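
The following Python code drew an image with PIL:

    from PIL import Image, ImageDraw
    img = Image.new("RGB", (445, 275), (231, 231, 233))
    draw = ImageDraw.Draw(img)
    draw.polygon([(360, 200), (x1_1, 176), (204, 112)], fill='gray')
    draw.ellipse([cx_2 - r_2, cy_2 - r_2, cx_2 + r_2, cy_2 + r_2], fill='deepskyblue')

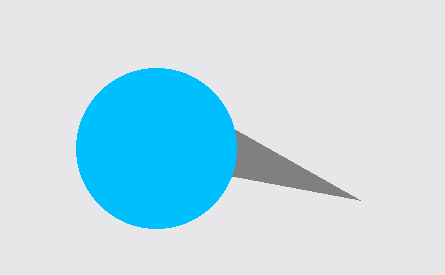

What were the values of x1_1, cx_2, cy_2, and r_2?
x1_1 = 232, cx_2 = 156, cy_2 = 148, r_2 = 80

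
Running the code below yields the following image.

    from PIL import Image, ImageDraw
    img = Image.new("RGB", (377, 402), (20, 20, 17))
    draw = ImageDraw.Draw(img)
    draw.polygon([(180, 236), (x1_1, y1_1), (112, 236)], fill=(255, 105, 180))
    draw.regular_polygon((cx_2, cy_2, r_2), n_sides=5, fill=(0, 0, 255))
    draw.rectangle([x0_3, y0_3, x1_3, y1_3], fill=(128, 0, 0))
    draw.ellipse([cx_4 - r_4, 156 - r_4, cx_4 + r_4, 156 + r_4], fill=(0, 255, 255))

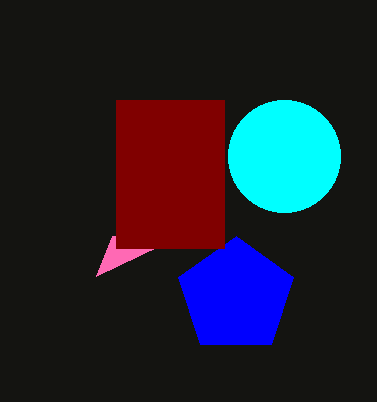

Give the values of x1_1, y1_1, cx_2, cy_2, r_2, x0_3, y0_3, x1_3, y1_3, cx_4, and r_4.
x1_1 = 96
y1_1 = 276
cx_2 = 236
cy_2 = 296
r_2 = 60
x0_3 = 116
y0_3 = 100
x1_3 = 224
y1_3 = 248
cx_4 = 284
r_4 = 56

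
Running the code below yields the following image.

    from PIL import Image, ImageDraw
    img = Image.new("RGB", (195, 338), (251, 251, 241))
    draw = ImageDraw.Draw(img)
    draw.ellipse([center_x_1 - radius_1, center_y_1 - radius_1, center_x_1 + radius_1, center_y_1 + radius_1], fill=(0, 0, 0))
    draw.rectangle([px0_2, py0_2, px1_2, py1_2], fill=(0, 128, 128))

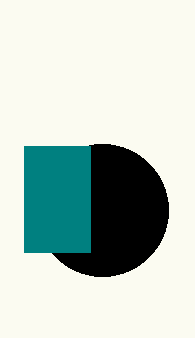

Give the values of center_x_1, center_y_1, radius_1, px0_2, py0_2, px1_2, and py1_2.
center_x_1 = 102
center_y_1 = 210
radius_1 = 66
px0_2 = 24
py0_2 = 146
px1_2 = 90
py1_2 = 252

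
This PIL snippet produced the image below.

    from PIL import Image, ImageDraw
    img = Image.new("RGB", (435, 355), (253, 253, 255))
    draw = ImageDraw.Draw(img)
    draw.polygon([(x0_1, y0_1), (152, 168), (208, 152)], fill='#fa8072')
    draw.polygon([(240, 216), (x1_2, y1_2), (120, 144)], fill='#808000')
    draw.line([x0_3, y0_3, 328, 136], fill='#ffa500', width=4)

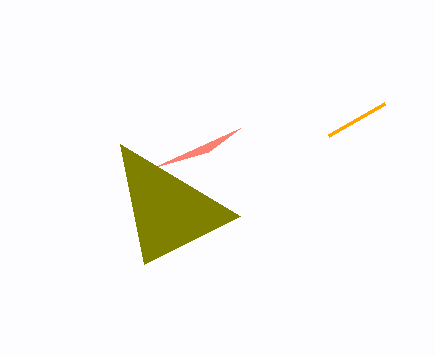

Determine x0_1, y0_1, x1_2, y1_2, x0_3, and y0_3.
x0_1 = 240; y0_1 = 128; x1_2 = 144; y1_2 = 264; x0_3 = 384; y0_3 = 104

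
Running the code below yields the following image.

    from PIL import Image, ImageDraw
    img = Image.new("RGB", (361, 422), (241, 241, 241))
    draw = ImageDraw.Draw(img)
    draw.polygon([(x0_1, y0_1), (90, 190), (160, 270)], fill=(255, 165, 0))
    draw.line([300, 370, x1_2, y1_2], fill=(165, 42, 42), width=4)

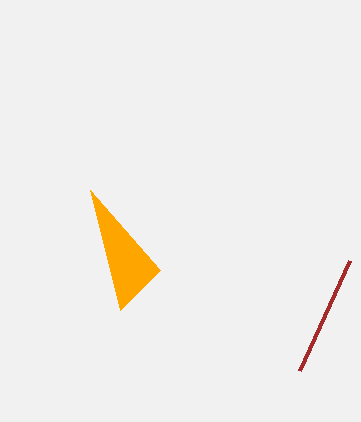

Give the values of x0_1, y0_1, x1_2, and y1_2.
x0_1 = 120; y0_1 = 310; x1_2 = 350; y1_2 = 260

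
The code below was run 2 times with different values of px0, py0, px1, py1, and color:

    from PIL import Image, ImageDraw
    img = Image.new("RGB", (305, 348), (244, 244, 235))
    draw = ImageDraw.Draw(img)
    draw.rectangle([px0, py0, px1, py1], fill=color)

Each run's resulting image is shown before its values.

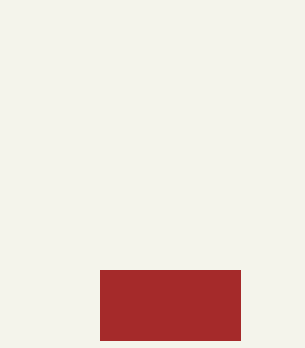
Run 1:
px0 = 100, py0 = 270, px1 = 240, py1 = 340, color = 'brown'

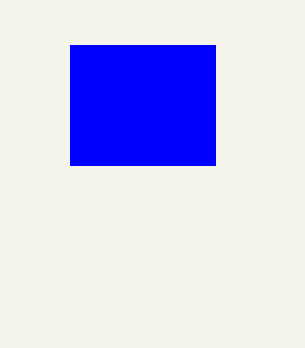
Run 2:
px0 = 70; py0 = 45; px1 = 215; py1 = 165; color = 'blue'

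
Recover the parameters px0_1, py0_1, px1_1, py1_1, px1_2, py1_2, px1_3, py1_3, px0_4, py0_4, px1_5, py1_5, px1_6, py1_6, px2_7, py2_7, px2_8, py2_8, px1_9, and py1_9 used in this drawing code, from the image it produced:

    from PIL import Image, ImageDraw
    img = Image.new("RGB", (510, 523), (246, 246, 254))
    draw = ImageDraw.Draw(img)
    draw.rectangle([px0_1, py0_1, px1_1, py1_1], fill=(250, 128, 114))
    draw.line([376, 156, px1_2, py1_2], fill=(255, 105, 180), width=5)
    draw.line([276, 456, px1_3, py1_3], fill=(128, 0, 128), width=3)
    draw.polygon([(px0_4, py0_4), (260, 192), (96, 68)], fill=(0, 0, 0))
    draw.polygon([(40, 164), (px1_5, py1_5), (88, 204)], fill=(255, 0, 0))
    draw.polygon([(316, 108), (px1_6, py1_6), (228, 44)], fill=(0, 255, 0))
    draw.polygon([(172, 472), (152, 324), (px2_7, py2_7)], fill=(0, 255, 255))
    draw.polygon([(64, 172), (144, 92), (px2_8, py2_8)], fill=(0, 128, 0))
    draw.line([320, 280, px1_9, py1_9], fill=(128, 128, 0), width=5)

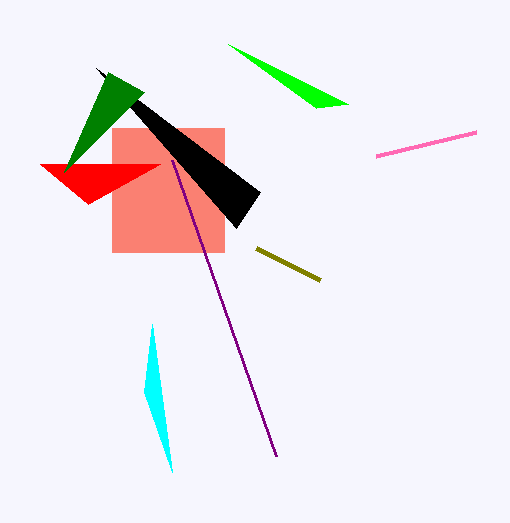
px0_1 = 112, py0_1 = 128, px1_1 = 224, py1_1 = 252, px1_2 = 476, py1_2 = 132, px1_3 = 172, py1_3 = 160, px0_4 = 236, py0_4 = 228, px1_5 = 160, py1_5 = 164, px1_6 = 348, py1_6 = 104, px2_7 = 144, py2_7 = 392, px2_8 = 108, py2_8 = 72, px1_9 = 256, py1_9 = 248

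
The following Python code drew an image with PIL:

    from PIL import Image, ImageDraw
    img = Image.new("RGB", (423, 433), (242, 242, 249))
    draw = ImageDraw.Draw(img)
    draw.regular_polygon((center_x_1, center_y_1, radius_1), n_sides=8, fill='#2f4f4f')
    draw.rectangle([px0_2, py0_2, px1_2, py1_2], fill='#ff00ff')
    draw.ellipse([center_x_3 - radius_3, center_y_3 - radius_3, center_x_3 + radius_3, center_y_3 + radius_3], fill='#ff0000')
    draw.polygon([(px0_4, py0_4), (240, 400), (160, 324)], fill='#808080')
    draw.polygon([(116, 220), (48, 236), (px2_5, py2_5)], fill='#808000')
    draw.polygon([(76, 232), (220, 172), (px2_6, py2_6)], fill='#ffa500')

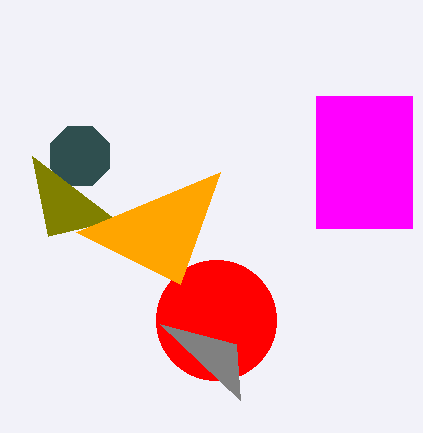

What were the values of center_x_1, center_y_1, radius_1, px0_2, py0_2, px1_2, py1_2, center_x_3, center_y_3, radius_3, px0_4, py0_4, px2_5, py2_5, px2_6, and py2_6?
center_x_1 = 80, center_y_1 = 156, radius_1 = 32, px0_2 = 316, py0_2 = 96, px1_2 = 412, py1_2 = 228, center_x_3 = 216, center_y_3 = 320, radius_3 = 60, px0_4 = 236, py0_4 = 344, px2_5 = 32, py2_5 = 156, px2_6 = 180, py2_6 = 284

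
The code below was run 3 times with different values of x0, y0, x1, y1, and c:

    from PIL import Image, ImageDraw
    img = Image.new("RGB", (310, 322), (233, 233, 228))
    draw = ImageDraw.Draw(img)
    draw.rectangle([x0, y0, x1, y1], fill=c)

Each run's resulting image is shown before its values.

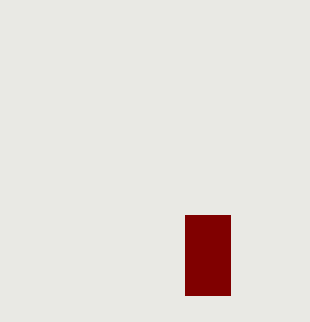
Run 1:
x0 = 185
y0 = 215
x1 = 230
y1 = 295
c = 'maroon'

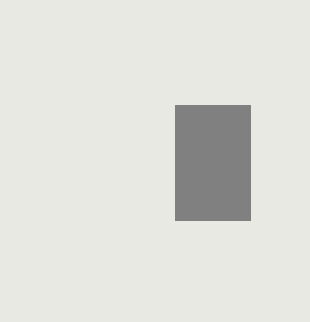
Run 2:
x0 = 175, y0 = 105, x1 = 250, y1 = 220, c = 'gray'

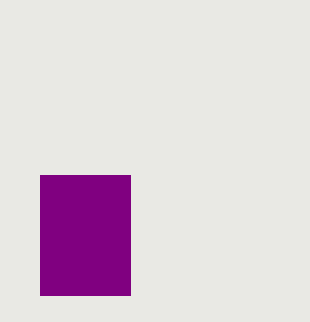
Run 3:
x0 = 40
y0 = 175
x1 = 130
y1 = 295
c = 'purple'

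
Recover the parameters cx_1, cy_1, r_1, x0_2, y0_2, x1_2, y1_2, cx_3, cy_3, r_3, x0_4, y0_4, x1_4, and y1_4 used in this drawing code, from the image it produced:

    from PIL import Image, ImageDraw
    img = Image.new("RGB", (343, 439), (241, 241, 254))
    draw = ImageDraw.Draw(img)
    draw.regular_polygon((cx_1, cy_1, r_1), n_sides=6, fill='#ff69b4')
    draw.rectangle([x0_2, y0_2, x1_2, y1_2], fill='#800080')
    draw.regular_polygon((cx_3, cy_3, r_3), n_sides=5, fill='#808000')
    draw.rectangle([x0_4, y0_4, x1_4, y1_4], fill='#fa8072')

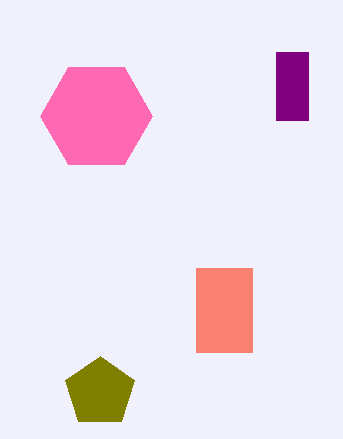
cx_1 = 96
cy_1 = 116
r_1 = 56
x0_2 = 276
y0_2 = 52
x1_2 = 308
y1_2 = 120
cx_3 = 100
cy_3 = 392
r_3 = 36
x0_4 = 196
y0_4 = 268
x1_4 = 252
y1_4 = 352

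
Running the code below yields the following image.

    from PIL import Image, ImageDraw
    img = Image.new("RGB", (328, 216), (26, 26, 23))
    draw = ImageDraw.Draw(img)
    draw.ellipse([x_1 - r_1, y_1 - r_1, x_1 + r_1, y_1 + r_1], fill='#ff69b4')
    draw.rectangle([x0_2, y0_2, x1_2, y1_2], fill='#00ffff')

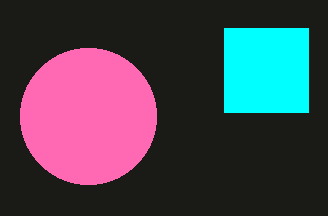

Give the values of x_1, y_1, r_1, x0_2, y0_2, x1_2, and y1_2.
x_1 = 88; y_1 = 116; r_1 = 68; x0_2 = 224; y0_2 = 28; x1_2 = 308; y1_2 = 112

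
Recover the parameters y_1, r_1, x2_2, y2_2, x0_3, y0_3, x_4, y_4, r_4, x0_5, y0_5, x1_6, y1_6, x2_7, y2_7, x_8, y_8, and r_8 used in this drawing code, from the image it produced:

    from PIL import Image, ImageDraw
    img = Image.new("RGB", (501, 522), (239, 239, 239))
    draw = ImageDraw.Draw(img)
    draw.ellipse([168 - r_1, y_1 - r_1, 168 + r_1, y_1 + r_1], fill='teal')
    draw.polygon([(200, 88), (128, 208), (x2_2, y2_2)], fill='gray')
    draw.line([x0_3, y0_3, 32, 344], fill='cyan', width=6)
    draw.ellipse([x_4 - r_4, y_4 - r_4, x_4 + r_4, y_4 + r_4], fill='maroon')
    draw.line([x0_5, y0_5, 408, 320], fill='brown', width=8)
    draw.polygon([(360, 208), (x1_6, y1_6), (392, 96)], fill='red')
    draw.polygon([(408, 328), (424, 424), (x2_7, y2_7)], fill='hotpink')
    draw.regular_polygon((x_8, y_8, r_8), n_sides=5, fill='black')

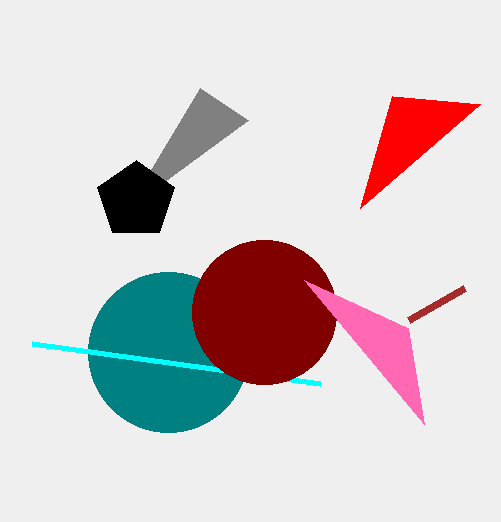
y_1 = 352
r_1 = 80
x2_2 = 248
y2_2 = 120
x0_3 = 320
y0_3 = 384
x_4 = 264
y_4 = 312
r_4 = 72
x0_5 = 464
y0_5 = 288
x1_6 = 480
y1_6 = 104
x2_7 = 304
y2_7 = 280
x_8 = 136
y_8 = 200
r_8 = 40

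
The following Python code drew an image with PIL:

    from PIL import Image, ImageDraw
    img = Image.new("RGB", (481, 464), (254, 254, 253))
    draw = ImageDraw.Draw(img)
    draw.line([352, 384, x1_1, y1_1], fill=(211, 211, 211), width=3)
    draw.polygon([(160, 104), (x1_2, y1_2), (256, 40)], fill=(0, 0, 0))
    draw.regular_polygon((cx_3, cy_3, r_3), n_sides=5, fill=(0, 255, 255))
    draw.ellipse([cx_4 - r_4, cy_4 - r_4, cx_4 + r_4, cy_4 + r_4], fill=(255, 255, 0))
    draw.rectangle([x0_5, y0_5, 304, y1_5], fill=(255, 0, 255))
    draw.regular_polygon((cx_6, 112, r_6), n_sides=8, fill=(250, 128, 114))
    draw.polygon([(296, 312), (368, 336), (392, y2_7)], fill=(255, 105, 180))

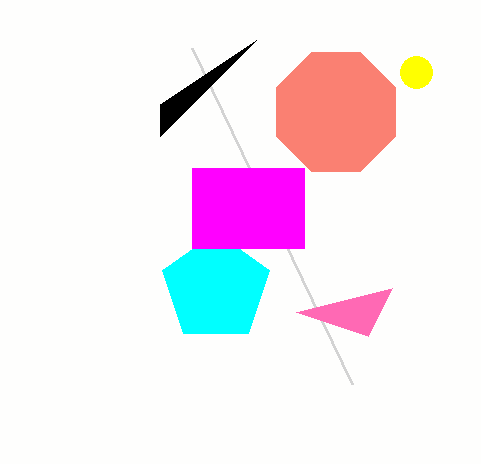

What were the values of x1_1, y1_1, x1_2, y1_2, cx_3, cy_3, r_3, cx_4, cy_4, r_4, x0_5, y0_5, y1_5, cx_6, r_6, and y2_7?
x1_1 = 192; y1_1 = 48; x1_2 = 160; y1_2 = 136; cx_3 = 216; cy_3 = 288; r_3 = 56; cx_4 = 416; cy_4 = 72; r_4 = 16; x0_5 = 192; y0_5 = 168; y1_5 = 248; cx_6 = 336; r_6 = 64; y2_7 = 288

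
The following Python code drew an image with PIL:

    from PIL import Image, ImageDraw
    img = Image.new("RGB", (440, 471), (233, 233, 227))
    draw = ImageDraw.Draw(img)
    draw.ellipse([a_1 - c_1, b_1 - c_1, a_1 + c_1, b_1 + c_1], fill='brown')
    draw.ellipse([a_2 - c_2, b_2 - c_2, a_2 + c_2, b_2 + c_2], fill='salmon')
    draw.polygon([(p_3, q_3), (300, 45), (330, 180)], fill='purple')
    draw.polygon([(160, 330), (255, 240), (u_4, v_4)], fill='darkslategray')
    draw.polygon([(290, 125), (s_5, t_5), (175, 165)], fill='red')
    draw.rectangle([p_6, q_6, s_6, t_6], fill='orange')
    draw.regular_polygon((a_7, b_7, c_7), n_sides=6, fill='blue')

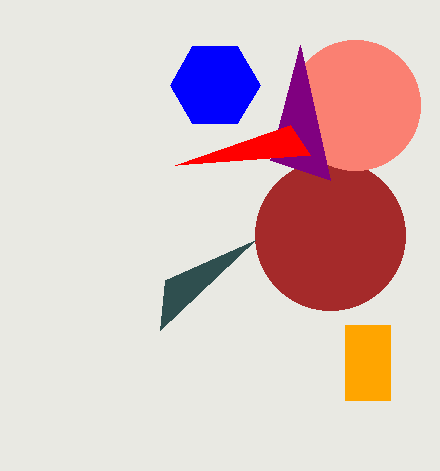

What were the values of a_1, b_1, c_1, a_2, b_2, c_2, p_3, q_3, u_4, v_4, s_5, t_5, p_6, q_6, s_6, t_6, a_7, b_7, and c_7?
a_1 = 330; b_1 = 235; c_1 = 75; a_2 = 355; b_2 = 105; c_2 = 65; p_3 = 270; q_3 = 160; u_4 = 165; v_4 = 280; s_5 = 310; t_5 = 155; p_6 = 345; q_6 = 325; s_6 = 390; t_6 = 400; a_7 = 215; b_7 = 85; c_7 = 45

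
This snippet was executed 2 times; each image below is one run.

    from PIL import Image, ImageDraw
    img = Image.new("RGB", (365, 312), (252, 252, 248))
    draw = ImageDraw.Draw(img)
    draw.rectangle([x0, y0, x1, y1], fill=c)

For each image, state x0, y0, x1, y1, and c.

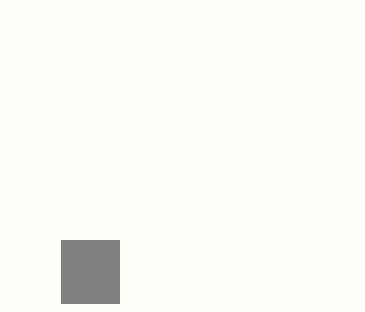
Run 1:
x0 = 61; y0 = 240; x1 = 119; y1 = 303; c = 'gray'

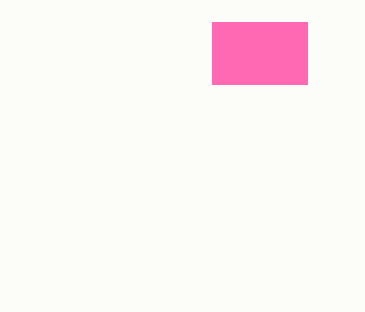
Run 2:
x0 = 212, y0 = 22, x1 = 307, y1 = 84, c = 'hotpink'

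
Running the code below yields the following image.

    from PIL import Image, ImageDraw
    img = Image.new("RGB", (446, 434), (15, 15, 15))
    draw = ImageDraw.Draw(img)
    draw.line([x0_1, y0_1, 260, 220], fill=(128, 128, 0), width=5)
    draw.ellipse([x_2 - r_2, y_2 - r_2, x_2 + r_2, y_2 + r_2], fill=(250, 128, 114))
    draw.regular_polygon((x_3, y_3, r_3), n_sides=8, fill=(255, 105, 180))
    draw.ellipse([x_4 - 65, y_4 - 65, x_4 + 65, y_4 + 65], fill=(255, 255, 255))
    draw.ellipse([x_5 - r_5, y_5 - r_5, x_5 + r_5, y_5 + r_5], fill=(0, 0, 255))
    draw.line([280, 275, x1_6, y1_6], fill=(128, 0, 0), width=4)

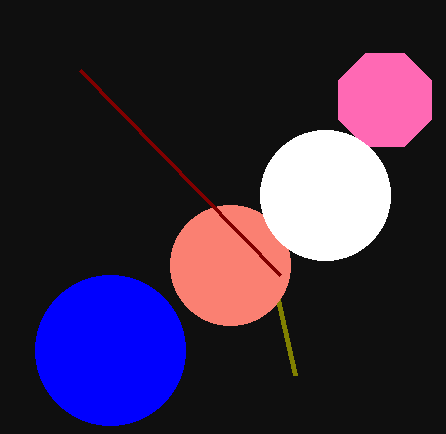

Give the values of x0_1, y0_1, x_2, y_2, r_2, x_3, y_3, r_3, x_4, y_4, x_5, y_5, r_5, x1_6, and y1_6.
x0_1 = 295; y0_1 = 375; x_2 = 230; y_2 = 265; r_2 = 60; x_3 = 385; y_3 = 100; r_3 = 50; x_4 = 325; y_4 = 195; x_5 = 110; y_5 = 350; r_5 = 75; x1_6 = 80; y1_6 = 70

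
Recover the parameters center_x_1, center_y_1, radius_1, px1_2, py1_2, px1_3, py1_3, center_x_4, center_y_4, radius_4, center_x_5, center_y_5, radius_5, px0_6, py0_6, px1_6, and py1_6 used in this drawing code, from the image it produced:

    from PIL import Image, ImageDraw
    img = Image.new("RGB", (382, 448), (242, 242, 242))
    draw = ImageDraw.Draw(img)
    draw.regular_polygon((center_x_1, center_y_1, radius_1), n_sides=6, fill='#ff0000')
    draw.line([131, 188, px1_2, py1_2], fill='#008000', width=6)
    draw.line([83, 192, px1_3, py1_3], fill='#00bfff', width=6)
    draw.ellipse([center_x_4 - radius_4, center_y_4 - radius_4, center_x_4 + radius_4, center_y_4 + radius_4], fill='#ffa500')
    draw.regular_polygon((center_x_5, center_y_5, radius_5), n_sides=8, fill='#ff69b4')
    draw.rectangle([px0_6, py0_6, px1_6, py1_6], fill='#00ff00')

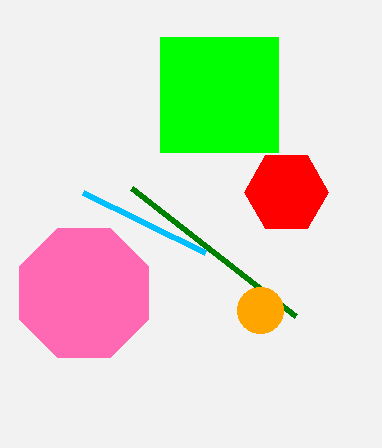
center_x_1 = 286
center_y_1 = 192
radius_1 = 42
px1_2 = 295
py1_2 = 316
px1_3 = 205
py1_3 = 252
center_x_4 = 260
center_y_4 = 310
radius_4 = 23
center_x_5 = 84
center_y_5 = 293
radius_5 = 70
px0_6 = 160
py0_6 = 37
px1_6 = 278
py1_6 = 152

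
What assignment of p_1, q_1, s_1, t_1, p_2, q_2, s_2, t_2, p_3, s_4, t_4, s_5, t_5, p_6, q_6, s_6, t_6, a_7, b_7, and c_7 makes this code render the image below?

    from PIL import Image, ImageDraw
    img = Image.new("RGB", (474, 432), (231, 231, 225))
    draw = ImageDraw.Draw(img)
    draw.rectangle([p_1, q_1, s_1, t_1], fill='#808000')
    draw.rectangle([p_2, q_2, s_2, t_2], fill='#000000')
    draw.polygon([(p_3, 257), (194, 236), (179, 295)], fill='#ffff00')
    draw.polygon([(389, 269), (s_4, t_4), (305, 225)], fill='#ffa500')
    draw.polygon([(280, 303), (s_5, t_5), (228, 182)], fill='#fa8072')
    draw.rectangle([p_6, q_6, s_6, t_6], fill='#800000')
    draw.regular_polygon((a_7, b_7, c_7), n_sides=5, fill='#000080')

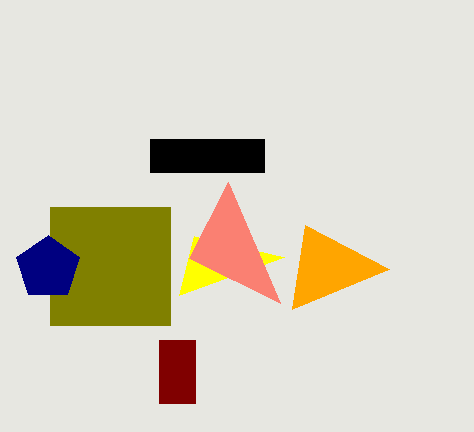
p_1 = 50, q_1 = 207, s_1 = 170, t_1 = 325, p_2 = 150, q_2 = 139, s_2 = 264, t_2 = 172, p_3 = 284, s_4 = 292, t_4 = 309, s_5 = 189, t_5 = 258, p_6 = 159, q_6 = 340, s_6 = 195, t_6 = 403, a_7 = 48, b_7 = 268, c_7 = 33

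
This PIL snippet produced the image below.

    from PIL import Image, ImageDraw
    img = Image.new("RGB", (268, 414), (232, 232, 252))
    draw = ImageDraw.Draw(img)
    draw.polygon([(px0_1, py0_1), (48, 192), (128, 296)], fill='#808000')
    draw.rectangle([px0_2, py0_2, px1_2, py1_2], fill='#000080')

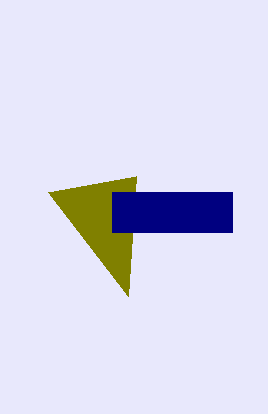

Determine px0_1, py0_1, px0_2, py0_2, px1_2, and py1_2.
px0_1 = 136, py0_1 = 176, px0_2 = 112, py0_2 = 192, px1_2 = 232, py1_2 = 232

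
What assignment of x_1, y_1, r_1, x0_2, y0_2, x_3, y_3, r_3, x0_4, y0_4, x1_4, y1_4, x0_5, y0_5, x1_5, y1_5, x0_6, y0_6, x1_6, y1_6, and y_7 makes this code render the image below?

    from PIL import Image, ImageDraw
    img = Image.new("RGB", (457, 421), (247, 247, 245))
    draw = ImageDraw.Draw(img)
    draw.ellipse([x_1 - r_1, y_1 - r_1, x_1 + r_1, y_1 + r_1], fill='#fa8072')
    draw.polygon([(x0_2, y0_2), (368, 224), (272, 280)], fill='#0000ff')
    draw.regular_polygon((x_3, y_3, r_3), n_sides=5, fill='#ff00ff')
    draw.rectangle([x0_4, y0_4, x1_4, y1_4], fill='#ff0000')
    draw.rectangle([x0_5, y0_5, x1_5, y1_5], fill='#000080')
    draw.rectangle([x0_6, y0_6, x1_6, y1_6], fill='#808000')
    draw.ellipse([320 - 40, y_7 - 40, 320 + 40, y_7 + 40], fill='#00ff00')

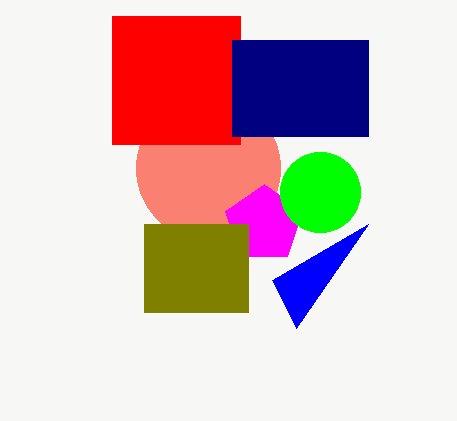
x_1 = 208; y_1 = 168; r_1 = 72; x0_2 = 296; y0_2 = 328; x_3 = 264; y_3 = 224; r_3 = 40; x0_4 = 112; y0_4 = 16; x1_4 = 240; y1_4 = 144; x0_5 = 232; y0_5 = 40; x1_5 = 368; y1_5 = 136; x0_6 = 144; y0_6 = 224; x1_6 = 248; y1_6 = 312; y_7 = 192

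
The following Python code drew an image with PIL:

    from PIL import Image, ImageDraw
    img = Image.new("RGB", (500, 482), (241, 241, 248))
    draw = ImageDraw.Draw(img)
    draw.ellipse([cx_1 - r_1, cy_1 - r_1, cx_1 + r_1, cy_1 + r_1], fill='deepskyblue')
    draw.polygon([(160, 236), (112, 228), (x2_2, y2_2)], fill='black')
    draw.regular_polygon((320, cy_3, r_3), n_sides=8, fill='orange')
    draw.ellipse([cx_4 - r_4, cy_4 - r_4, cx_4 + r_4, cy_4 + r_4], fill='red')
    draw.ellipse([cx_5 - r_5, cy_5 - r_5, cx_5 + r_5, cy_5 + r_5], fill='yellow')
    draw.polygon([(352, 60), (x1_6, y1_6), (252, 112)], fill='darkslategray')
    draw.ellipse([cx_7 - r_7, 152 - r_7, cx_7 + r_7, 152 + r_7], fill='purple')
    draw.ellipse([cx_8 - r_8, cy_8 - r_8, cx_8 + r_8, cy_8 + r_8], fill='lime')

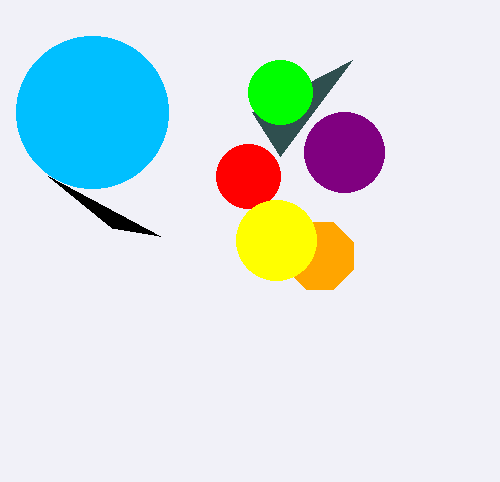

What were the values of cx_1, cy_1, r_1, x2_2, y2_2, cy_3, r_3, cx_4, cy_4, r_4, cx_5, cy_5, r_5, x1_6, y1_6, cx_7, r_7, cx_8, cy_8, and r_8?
cx_1 = 92
cy_1 = 112
r_1 = 76
x2_2 = 48
y2_2 = 176
cy_3 = 256
r_3 = 36
cx_4 = 248
cy_4 = 176
r_4 = 32
cx_5 = 276
cy_5 = 240
r_5 = 40
x1_6 = 280
y1_6 = 156
cx_7 = 344
r_7 = 40
cx_8 = 280
cy_8 = 92
r_8 = 32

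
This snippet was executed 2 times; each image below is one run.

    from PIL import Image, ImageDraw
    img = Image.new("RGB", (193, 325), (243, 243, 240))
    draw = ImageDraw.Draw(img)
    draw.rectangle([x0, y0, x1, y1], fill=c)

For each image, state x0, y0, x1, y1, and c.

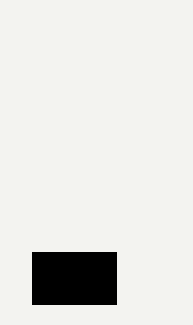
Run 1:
x0 = 32, y0 = 252, x1 = 116, y1 = 304, c = 'black'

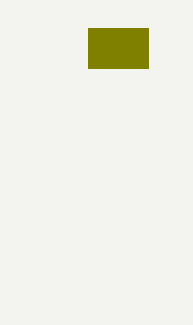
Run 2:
x0 = 88, y0 = 28, x1 = 148, y1 = 68, c = 'olive'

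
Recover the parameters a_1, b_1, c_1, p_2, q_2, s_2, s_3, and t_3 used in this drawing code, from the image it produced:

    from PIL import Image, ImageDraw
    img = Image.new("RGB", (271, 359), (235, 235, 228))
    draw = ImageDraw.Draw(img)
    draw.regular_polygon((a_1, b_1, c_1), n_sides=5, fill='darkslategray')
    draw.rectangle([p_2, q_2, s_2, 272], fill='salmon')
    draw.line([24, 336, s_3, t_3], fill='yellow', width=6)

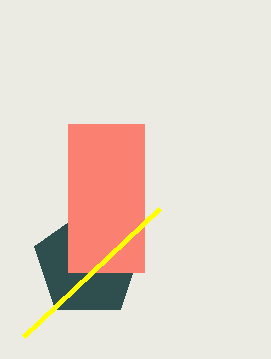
a_1 = 88, b_1 = 264, c_1 = 56, p_2 = 68, q_2 = 124, s_2 = 144, s_3 = 160, t_3 = 208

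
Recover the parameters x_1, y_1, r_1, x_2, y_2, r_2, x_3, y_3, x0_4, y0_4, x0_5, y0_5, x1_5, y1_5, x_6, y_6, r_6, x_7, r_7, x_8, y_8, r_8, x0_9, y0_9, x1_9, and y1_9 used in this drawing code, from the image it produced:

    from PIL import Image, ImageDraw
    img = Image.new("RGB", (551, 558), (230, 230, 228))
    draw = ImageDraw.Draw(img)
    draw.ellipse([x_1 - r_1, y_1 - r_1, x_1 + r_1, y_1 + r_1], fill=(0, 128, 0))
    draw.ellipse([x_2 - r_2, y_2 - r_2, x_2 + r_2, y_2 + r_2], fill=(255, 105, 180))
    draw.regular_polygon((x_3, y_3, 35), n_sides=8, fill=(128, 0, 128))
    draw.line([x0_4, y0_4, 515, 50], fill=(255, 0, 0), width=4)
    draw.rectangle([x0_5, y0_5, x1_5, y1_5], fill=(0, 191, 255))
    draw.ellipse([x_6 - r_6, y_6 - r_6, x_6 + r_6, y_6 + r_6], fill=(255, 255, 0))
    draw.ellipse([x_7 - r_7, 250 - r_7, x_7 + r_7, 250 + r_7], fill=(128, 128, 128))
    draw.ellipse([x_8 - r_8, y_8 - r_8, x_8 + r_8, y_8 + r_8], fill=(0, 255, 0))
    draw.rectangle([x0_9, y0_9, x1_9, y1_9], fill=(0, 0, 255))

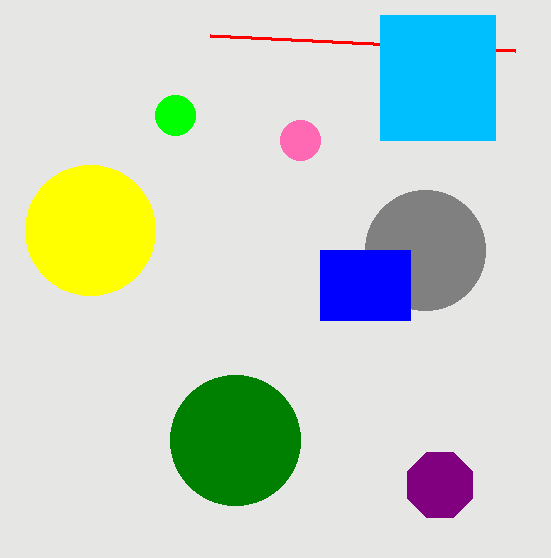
x_1 = 235, y_1 = 440, r_1 = 65, x_2 = 300, y_2 = 140, r_2 = 20, x_3 = 440, y_3 = 485, x0_4 = 210, y0_4 = 35, x0_5 = 380, y0_5 = 15, x1_5 = 495, y1_5 = 140, x_6 = 90, y_6 = 230, r_6 = 65, x_7 = 425, r_7 = 60, x_8 = 175, y_8 = 115, r_8 = 20, x0_9 = 320, y0_9 = 250, x1_9 = 410, y1_9 = 320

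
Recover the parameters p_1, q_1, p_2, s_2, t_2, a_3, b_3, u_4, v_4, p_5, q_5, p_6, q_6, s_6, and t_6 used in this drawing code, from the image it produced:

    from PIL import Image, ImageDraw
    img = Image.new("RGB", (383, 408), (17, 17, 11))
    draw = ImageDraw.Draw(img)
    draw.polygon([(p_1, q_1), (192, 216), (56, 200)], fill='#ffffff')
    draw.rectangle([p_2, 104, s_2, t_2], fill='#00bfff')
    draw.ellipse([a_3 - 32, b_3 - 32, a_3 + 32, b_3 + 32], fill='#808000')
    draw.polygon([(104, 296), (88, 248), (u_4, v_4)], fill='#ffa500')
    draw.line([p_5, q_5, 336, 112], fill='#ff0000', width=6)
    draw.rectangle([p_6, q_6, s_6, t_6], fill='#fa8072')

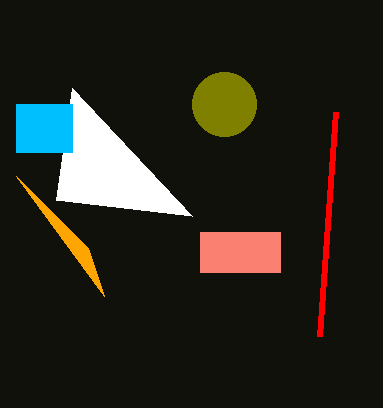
p_1 = 72
q_1 = 88
p_2 = 16
s_2 = 72
t_2 = 152
a_3 = 224
b_3 = 104
u_4 = 16
v_4 = 176
p_5 = 320
q_5 = 336
p_6 = 200
q_6 = 232
s_6 = 280
t_6 = 272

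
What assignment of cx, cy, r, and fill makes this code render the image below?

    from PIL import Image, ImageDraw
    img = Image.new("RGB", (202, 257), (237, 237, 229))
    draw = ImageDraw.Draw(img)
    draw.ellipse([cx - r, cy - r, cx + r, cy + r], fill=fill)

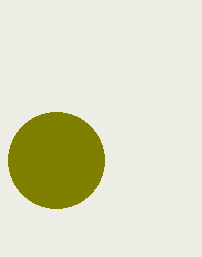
cx = 56, cy = 160, r = 48, fill = 'olive'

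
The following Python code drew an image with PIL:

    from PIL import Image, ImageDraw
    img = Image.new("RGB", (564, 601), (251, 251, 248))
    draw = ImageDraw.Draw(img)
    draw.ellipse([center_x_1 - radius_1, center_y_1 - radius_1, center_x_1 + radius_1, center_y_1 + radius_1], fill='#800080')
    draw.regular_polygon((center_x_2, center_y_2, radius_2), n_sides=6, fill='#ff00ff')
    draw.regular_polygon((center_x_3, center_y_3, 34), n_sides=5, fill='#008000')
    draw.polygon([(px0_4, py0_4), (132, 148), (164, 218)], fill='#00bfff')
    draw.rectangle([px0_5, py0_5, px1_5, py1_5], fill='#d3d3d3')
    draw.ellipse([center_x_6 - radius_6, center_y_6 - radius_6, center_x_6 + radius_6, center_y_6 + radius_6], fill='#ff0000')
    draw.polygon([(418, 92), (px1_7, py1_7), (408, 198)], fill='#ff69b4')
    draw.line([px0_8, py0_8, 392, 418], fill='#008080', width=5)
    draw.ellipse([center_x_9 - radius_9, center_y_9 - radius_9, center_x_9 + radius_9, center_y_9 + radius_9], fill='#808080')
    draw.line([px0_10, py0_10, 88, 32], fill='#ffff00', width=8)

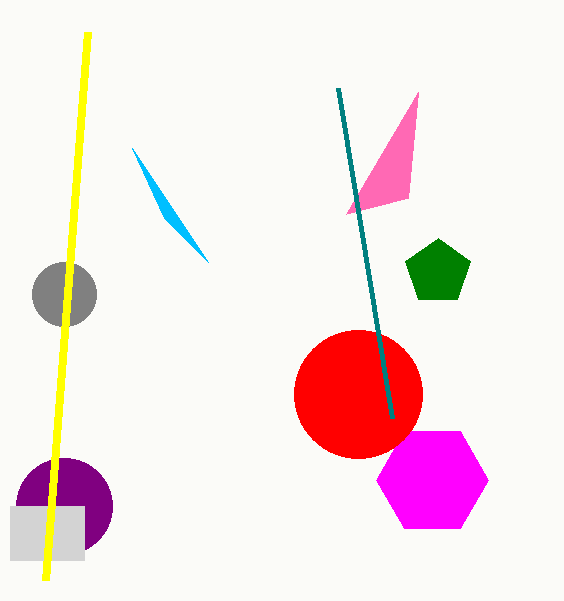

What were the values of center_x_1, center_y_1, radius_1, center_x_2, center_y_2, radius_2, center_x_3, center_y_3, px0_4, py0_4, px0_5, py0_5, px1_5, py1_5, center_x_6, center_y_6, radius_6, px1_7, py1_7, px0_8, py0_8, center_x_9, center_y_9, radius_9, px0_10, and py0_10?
center_x_1 = 64; center_y_1 = 506; radius_1 = 48; center_x_2 = 432; center_y_2 = 480; radius_2 = 56; center_x_3 = 438; center_y_3 = 272; px0_4 = 208; py0_4 = 262; px0_5 = 10; py0_5 = 506; px1_5 = 84; py1_5 = 560; center_x_6 = 358; center_y_6 = 394; radius_6 = 64; px1_7 = 346; py1_7 = 214; px0_8 = 338; py0_8 = 88; center_x_9 = 64; center_y_9 = 294; radius_9 = 32; px0_10 = 46; py0_10 = 580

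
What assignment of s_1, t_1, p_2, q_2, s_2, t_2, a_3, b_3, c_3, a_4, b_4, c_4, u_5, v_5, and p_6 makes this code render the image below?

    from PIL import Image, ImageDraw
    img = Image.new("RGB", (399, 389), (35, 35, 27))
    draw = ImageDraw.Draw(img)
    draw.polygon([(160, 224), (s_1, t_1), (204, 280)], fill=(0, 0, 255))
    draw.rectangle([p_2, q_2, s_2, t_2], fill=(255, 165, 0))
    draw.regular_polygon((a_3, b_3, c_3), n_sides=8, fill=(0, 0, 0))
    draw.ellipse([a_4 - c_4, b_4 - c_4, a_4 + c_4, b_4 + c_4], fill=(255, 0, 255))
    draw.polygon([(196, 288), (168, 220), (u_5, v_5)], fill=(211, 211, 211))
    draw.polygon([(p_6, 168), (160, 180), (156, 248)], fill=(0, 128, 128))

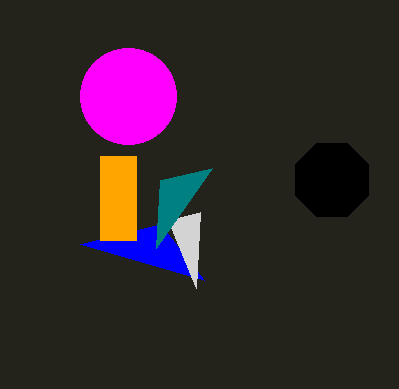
s_1 = 80, t_1 = 244, p_2 = 100, q_2 = 156, s_2 = 136, t_2 = 240, a_3 = 332, b_3 = 180, c_3 = 40, a_4 = 128, b_4 = 96, c_4 = 48, u_5 = 200, v_5 = 212, p_6 = 212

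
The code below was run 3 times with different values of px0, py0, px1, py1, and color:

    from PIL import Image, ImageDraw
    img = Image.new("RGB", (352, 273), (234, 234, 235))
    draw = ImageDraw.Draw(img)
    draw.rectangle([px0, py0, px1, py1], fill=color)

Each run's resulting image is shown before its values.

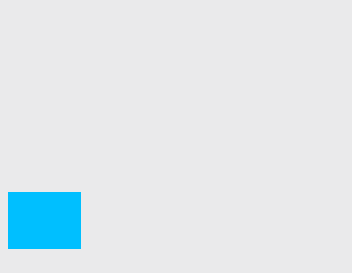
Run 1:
px0 = 8, py0 = 192, px1 = 80, py1 = 248, color = 'deepskyblue'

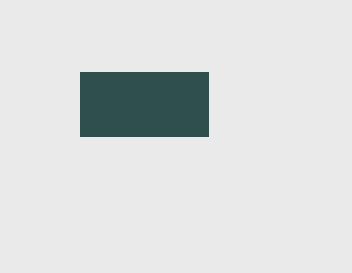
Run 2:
px0 = 80, py0 = 72, px1 = 208, py1 = 136, color = 'darkslategray'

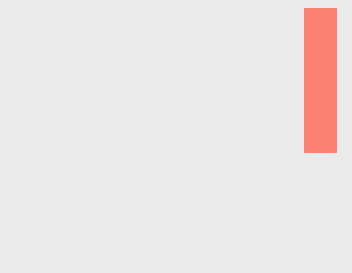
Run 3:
px0 = 304; py0 = 8; px1 = 336; py1 = 152; color = 'salmon'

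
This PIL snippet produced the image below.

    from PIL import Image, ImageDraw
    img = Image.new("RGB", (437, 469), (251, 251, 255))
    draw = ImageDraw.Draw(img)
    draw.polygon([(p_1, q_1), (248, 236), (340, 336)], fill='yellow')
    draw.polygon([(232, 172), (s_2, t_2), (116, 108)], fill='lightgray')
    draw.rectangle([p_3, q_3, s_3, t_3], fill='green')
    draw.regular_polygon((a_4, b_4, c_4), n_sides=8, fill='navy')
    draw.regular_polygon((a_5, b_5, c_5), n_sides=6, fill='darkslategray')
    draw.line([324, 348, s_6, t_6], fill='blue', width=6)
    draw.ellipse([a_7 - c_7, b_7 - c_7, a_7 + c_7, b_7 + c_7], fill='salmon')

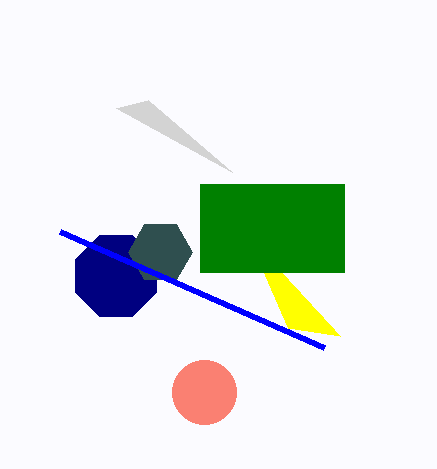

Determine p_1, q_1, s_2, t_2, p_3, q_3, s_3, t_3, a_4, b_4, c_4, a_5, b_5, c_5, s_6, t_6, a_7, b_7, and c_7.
p_1 = 288; q_1 = 328; s_2 = 148; t_2 = 100; p_3 = 200; q_3 = 184; s_3 = 344; t_3 = 272; a_4 = 116; b_4 = 276; c_4 = 44; a_5 = 160; b_5 = 252; c_5 = 32; s_6 = 60; t_6 = 232; a_7 = 204; b_7 = 392; c_7 = 32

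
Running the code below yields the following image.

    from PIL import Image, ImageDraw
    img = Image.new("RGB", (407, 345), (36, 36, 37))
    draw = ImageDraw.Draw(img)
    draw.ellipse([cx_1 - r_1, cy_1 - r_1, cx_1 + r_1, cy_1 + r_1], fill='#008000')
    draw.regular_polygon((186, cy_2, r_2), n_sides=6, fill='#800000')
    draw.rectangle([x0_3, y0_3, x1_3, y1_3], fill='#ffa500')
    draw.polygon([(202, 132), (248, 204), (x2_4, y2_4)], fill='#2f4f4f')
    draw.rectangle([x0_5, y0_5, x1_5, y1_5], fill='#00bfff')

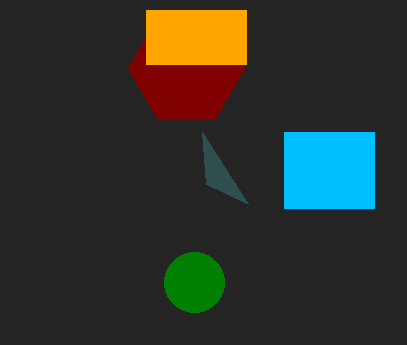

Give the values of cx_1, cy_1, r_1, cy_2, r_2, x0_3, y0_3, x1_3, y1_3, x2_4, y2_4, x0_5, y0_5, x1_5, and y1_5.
cx_1 = 194, cy_1 = 282, r_1 = 30, cy_2 = 68, r_2 = 58, x0_3 = 146, y0_3 = 10, x1_3 = 246, y1_3 = 64, x2_4 = 206, y2_4 = 184, x0_5 = 284, y0_5 = 132, x1_5 = 374, y1_5 = 208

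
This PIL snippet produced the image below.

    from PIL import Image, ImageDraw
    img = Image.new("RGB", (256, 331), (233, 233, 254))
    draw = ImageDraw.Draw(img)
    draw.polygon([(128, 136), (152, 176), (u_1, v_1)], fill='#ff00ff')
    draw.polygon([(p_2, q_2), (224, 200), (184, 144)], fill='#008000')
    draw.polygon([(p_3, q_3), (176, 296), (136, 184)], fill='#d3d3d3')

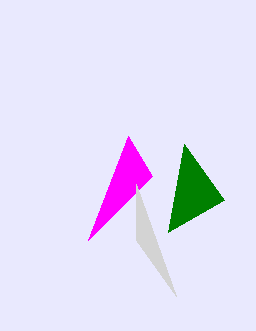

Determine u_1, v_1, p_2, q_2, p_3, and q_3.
u_1 = 88
v_1 = 240
p_2 = 168
q_2 = 232
p_3 = 136
q_3 = 240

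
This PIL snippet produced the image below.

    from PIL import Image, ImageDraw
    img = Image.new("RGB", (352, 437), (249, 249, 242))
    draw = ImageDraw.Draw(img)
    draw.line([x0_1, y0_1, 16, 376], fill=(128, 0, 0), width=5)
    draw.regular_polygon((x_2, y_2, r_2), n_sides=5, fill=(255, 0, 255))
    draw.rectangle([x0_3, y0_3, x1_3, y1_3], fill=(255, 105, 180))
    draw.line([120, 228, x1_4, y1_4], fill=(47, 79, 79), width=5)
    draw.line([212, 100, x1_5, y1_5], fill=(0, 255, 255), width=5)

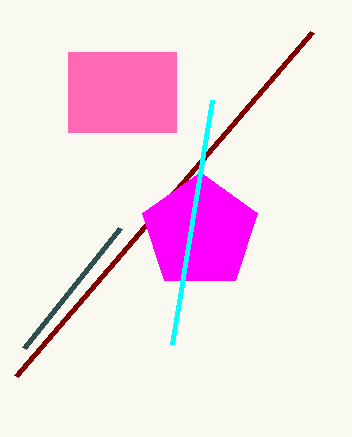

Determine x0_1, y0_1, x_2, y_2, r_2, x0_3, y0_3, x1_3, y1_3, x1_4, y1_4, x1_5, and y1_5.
x0_1 = 312, y0_1 = 32, x_2 = 200, y_2 = 232, r_2 = 60, x0_3 = 68, y0_3 = 52, x1_3 = 176, y1_3 = 132, x1_4 = 24, y1_4 = 348, x1_5 = 172, y1_5 = 344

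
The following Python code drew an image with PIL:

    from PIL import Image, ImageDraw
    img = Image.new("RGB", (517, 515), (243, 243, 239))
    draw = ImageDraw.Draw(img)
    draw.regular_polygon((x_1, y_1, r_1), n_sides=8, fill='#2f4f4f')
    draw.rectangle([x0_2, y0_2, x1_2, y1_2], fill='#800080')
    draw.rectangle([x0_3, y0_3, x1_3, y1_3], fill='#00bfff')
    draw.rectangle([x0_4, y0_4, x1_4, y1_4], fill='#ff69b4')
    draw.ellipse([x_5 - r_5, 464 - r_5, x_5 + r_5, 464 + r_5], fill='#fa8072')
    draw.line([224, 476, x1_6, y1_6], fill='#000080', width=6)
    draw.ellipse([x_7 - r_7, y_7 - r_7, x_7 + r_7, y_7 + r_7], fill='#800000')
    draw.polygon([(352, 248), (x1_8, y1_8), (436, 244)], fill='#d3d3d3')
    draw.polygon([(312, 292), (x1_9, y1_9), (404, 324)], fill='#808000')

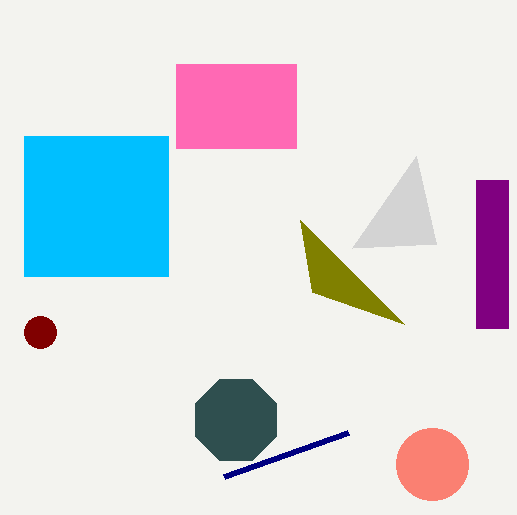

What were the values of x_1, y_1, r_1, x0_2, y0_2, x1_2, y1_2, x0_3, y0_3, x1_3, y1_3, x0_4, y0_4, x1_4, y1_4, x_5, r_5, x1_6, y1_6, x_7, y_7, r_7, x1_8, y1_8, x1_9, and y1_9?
x_1 = 236; y_1 = 420; r_1 = 44; x0_2 = 476; y0_2 = 180; x1_2 = 508; y1_2 = 328; x0_3 = 24; y0_3 = 136; x1_3 = 168; y1_3 = 276; x0_4 = 176; y0_4 = 64; x1_4 = 296; y1_4 = 148; x_5 = 432; r_5 = 36; x1_6 = 348; y1_6 = 432; x_7 = 40; y_7 = 332; r_7 = 16; x1_8 = 416; y1_8 = 156; x1_9 = 300; y1_9 = 220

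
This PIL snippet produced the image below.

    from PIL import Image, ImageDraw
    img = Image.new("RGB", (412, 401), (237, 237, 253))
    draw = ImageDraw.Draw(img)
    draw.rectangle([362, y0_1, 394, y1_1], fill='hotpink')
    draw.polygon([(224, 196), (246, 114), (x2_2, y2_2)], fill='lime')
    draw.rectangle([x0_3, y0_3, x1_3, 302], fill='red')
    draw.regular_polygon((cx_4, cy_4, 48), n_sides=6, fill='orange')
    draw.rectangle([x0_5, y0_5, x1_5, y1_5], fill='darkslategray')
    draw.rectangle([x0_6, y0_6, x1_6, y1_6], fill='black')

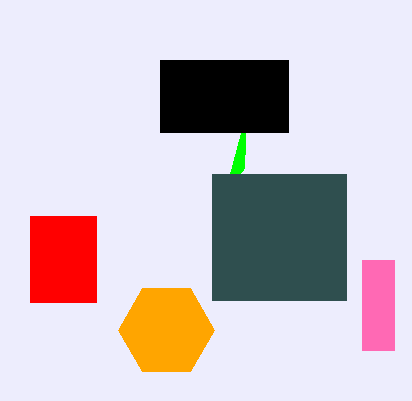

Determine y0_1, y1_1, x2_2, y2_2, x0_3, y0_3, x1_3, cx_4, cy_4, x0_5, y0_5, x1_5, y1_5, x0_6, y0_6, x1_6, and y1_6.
y0_1 = 260
y1_1 = 350
x2_2 = 244
y2_2 = 168
x0_3 = 30
y0_3 = 216
x1_3 = 96
cx_4 = 166
cy_4 = 330
x0_5 = 212
y0_5 = 174
x1_5 = 346
y1_5 = 300
x0_6 = 160
y0_6 = 60
x1_6 = 288
y1_6 = 132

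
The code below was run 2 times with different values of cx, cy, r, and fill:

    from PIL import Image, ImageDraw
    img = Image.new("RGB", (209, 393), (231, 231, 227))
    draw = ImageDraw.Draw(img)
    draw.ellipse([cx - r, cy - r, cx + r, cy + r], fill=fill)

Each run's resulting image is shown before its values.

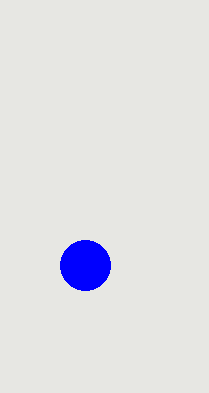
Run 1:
cx = 85, cy = 265, r = 25, fill = 'blue'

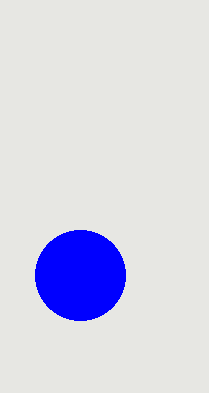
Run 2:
cx = 80; cy = 275; r = 45; fill = 'blue'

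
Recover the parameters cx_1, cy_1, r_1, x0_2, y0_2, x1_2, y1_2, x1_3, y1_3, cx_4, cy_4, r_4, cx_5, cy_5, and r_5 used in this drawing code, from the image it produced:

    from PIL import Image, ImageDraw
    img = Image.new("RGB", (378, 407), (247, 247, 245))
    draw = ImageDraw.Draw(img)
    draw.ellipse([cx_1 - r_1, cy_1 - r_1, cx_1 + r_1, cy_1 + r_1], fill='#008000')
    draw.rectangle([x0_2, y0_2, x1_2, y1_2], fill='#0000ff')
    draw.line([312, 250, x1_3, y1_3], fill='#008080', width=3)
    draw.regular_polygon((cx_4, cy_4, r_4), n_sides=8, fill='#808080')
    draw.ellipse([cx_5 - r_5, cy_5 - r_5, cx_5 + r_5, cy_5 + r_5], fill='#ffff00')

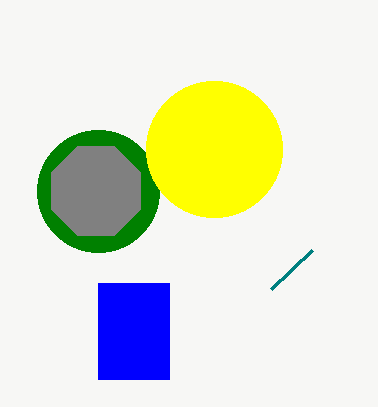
cx_1 = 98, cy_1 = 191, r_1 = 61, x0_2 = 98, y0_2 = 283, x1_2 = 169, y1_2 = 379, x1_3 = 271, y1_3 = 289, cx_4 = 96, cy_4 = 191, r_4 = 48, cx_5 = 214, cy_5 = 149, r_5 = 68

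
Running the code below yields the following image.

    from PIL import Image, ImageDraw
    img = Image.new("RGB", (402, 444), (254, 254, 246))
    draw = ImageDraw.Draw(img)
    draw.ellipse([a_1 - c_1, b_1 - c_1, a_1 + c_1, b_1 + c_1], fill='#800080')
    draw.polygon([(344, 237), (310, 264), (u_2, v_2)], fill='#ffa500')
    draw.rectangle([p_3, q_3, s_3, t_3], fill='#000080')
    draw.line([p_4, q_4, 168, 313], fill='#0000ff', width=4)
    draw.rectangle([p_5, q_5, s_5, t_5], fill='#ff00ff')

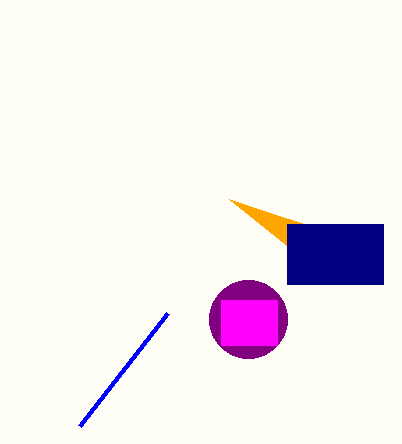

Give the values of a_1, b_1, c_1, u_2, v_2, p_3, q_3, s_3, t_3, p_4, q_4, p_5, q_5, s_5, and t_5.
a_1 = 248
b_1 = 319
c_1 = 39
u_2 = 229
v_2 = 199
p_3 = 287
q_3 = 224
s_3 = 383
t_3 = 284
p_4 = 80
q_4 = 426
p_5 = 221
q_5 = 300
s_5 = 277
t_5 = 345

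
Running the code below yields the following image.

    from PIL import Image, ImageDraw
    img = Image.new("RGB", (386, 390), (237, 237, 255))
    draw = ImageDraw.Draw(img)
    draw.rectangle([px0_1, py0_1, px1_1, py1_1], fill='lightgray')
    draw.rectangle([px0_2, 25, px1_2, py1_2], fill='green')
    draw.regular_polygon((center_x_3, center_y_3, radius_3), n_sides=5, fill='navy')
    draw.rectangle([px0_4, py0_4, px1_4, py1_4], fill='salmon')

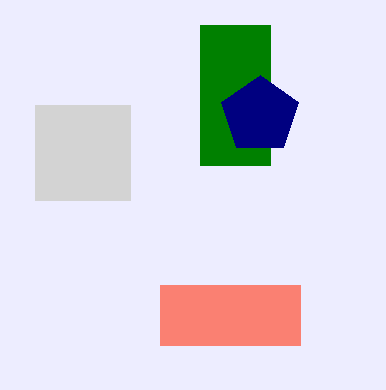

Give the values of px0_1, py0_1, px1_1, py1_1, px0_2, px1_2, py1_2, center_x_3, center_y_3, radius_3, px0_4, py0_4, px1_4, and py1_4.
px0_1 = 35
py0_1 = 105
px1_1 = 130
py1_1 = 200
px0_2 = 200
px1_2 = 270
py1_2 = 165
center_x_3 = 260
center_y_3 = 115
radius_3 = 40
px0_4 = 160
py0_4 = 285
px1_4 = 300
py1_4 = 345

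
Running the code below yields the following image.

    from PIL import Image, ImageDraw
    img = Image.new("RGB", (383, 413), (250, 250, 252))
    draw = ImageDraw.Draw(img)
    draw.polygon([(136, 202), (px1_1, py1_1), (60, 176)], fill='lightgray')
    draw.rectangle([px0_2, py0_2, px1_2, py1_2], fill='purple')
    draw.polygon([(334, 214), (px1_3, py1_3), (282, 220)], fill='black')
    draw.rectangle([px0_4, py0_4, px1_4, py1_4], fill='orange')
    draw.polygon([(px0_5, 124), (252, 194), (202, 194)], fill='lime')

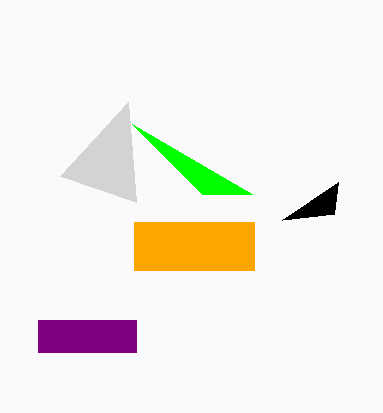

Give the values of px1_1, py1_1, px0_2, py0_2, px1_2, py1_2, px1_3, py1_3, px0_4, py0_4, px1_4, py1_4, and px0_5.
px1_1 = 128
py1_1 = 102
px0_2 = 38
py0_2 = 320
px1_2 = 136
py1_2 = 352
px1_3 = 338
py1_3 = 182
px0_4 = 134
py0_4 = 222
px1_4 = 254
py1_4 = 270
px0_5 = 132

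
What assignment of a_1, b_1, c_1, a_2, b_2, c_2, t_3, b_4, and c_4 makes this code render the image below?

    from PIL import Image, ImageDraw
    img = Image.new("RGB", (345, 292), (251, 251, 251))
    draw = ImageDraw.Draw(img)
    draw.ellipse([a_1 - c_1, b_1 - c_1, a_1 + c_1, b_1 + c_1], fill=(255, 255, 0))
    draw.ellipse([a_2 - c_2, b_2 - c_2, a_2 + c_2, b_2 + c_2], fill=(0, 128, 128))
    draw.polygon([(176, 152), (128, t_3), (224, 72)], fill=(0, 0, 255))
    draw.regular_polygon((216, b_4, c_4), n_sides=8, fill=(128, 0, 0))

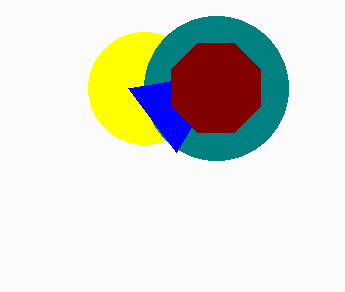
a_1 = 144
b_1 = 88
c_1 = 56
a_2 = 216
b_2 = 88
c_2 = 72
t_3 = 88
b_4 = 88
c_4 = 48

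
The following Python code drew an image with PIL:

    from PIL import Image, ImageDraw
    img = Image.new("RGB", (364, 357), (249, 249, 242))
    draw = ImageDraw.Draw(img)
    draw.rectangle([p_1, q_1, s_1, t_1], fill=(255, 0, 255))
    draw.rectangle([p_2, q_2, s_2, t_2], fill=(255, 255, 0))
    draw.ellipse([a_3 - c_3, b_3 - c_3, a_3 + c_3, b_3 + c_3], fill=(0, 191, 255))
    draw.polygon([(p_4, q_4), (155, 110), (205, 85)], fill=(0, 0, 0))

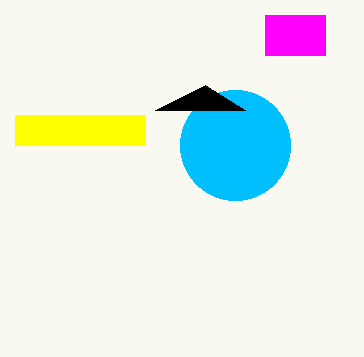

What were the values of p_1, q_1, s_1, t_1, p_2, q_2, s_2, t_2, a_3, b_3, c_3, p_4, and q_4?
p_1 = 265; q_1 = 15; s_1 = 325; t_1 = 55; p_2 = 15; q_2 = 115; s_2 = 145; t_2 = 145; a_3 = 235; b_3 = 145; c_3 = 55; p_4 = 245; q_4 = 110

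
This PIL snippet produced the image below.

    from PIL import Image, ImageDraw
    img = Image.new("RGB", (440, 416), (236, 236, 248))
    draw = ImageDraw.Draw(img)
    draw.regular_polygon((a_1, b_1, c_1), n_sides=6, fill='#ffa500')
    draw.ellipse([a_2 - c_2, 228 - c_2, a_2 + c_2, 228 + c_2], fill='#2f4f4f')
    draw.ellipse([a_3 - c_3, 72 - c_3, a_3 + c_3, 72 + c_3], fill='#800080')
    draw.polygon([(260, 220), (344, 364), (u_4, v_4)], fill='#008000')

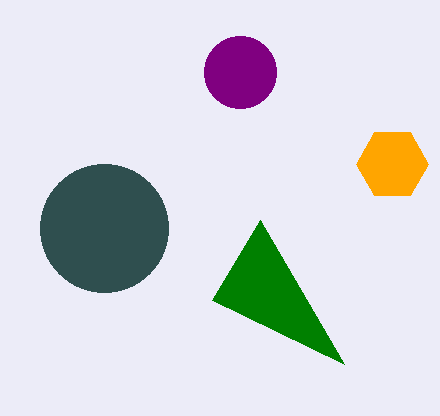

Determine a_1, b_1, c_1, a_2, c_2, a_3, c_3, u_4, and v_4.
a_1 = 392
b_1 = 164
c_1 = 36
a_2 = 104
c_2 = 64
a_3 = 240
c_3 = 36
u_4 = 212
v_4 = 300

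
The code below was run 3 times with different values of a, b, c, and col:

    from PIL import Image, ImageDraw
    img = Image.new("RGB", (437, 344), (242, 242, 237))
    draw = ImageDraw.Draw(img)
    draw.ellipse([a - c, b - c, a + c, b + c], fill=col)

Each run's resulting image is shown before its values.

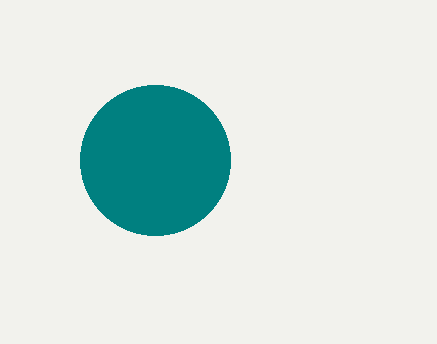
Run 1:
a = 155, b = 160, c = 75, col = 'teal'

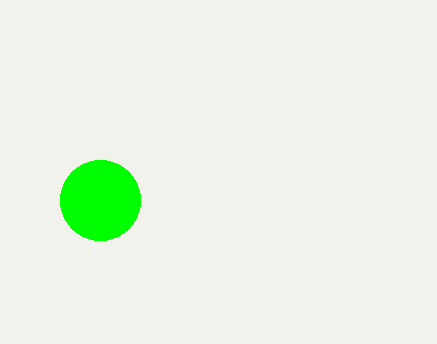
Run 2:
a = 100, b = 200, c = 40, col = 'lime'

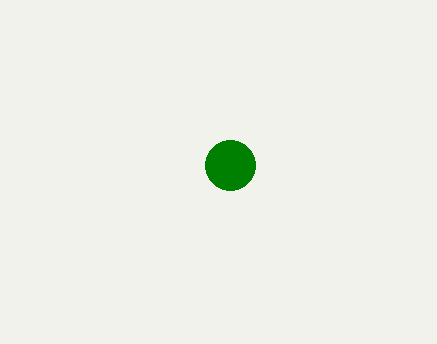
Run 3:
a = 230; b = 165; c = 25; col = 'green'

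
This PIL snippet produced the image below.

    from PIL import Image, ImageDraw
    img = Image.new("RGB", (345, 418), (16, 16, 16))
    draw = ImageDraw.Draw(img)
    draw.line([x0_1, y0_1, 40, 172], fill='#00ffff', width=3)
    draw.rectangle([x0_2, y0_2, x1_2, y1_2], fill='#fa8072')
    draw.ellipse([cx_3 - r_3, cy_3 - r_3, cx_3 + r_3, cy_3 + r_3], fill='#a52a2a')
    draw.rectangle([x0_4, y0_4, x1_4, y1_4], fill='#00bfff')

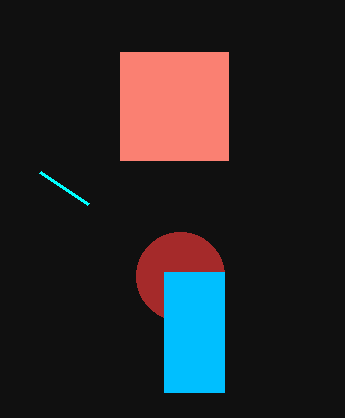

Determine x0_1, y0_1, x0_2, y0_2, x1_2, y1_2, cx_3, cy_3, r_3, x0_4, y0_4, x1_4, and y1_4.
x0_1 = 88, y0_1 = 204, x0_2 = 120, y0_2 = 52, x1_2 = 228, y1_2 = 160, cx_3 = 180, cy_3 = 276, r_3 = 44, x0_4 = 164, y0_4 = 272, x1_4 = 224, y1_4 = 392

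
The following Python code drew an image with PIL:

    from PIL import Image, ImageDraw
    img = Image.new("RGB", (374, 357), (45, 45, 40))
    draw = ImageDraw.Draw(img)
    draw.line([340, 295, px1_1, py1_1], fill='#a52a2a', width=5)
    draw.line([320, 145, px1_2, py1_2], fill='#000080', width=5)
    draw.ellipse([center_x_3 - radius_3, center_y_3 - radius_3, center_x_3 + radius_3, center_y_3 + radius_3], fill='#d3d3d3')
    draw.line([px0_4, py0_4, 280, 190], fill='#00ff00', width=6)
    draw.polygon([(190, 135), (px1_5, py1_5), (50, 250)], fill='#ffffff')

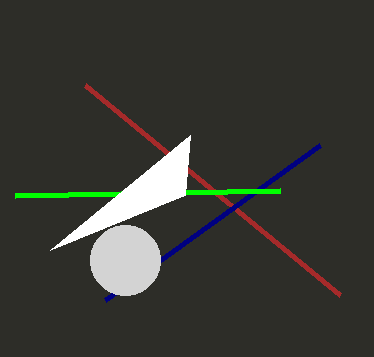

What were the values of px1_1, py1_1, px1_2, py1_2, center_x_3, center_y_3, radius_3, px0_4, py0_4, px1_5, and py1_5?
px1_1 = 85; py1_1 = 85; px1_2 = 105; py1_2 = 300; center_x_3 = 125; center_y_3 = 260; radius_3 = 35; px0_4 = 15; py0_4 = 195; px1_5 = 185; py1_5 = 195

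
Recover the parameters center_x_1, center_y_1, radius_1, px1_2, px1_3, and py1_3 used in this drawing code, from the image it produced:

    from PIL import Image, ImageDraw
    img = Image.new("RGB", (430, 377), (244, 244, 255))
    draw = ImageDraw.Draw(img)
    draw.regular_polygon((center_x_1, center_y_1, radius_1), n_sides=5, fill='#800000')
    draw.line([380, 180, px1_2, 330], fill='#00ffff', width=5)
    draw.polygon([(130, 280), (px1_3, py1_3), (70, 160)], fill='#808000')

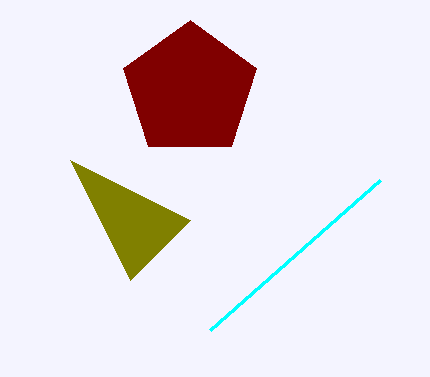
center_x_1 = 190; center_y_1 = 90; radius_1 = 70; px1_2 = 210; px1_3 = 190; py1_3 = 220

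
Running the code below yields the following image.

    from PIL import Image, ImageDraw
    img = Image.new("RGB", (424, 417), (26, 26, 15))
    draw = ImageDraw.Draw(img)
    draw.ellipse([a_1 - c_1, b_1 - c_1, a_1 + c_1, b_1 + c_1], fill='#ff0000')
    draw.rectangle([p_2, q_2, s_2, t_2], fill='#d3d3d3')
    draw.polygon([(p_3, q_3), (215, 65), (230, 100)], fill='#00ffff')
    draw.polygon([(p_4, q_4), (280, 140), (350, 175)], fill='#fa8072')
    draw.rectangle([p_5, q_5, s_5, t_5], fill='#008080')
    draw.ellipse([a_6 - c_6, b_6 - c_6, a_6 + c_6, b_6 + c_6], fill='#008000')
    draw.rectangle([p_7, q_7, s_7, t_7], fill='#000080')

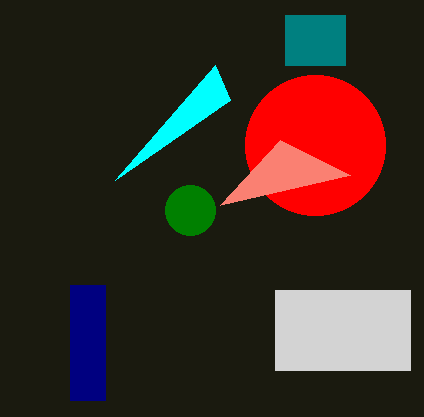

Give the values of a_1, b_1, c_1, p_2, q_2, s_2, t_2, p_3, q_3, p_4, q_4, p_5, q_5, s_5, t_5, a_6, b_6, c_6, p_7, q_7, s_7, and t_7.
a_1 = 315; b_1 = 145; c_1 = 70; p_2 = 275; q_2 = 290; s_2 = 410; t_2 = 370; p_3 = 115; q_3 = 180; p_4 = 220; q_4 = 205; p_5 = 285; q_5 = 15; s_5 = 345; t_5 = 65; a_6 = 190; b_6 = 210; c_6 = 25; p_7 = 70; q_7 = 285; s_7 = 105; t_7 = 400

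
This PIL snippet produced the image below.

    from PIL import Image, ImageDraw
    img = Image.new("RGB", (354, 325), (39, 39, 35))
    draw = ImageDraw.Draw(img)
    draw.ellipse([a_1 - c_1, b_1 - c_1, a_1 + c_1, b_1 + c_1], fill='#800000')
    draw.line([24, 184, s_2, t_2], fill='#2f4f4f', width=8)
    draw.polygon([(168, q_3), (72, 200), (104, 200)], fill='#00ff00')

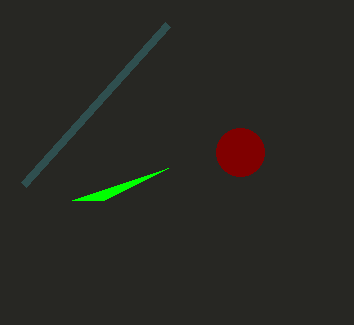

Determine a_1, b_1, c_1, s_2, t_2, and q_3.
a_1 = 240, b_1 = 152, c_1 = 24, s_2 = 168, t_2 = 24, q_3 = 168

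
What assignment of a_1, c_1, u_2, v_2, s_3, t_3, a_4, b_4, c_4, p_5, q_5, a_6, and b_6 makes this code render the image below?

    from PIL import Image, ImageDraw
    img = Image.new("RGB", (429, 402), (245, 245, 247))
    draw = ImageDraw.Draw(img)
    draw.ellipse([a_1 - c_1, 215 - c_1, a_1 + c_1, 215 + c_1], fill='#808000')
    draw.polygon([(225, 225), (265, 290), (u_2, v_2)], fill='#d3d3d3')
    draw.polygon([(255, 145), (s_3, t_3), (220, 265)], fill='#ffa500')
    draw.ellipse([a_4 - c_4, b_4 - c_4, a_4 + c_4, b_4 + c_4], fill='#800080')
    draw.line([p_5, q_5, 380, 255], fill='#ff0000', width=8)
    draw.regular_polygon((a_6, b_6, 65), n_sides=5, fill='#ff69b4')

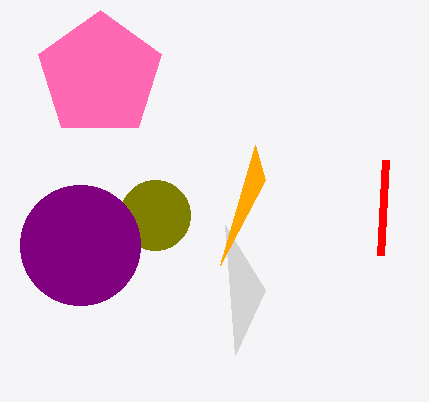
a_1 = 155
c_1 = 35
u_2 = 235
v_2 = 355
s_3 = 265
t_3 = 180
a_4 = 80
b_4 = 245
c_4 = 60
p_5 = 385
q_5 = 160
a_6 = 100
b_6 = 75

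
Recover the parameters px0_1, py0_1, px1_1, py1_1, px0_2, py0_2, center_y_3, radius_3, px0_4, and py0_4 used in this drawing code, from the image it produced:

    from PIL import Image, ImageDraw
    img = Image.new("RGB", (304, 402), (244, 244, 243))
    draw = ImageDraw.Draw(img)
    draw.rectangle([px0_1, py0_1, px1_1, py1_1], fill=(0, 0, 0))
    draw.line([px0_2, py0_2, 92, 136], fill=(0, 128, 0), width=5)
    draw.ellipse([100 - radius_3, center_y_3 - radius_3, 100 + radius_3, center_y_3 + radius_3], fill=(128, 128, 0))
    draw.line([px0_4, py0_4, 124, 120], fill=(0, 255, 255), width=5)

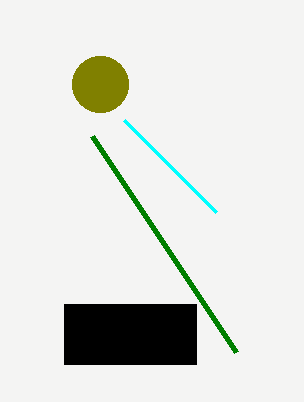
px0_1 = 64, py0_1 = 304, px1_1 = 196, py1_1 = 364, px0_2 = 236, py0_2 = 352, center_y_3 = 84, radius_3 = 28, px0_4 = 216, py0_4 = 212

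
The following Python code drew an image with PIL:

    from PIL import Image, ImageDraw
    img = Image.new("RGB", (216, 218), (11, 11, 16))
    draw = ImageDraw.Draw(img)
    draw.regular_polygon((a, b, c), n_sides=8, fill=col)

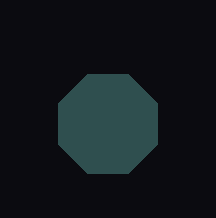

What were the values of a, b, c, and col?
a = 108; b = 124; c = 54; col = 'darkslategray'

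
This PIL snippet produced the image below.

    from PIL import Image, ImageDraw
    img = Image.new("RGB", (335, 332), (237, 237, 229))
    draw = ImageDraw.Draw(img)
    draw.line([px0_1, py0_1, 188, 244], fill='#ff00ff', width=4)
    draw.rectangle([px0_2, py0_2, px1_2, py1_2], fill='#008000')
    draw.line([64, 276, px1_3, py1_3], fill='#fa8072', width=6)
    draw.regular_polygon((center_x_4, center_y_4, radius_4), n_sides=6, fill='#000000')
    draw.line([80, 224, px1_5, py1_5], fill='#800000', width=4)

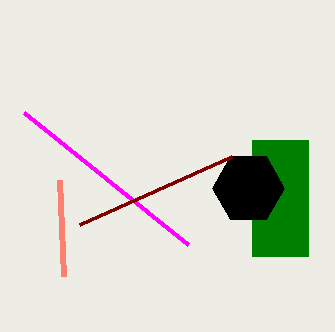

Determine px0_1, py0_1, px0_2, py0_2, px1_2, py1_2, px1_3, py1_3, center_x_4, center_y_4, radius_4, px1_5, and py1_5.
px0_1 = 24
py0_1 = 112
px0_2 = 252
py0_2 = 140
px1_2 = 308
py1_2 = 256
px1_3 = 60
py1_3 = 180
center_x_4 = 248
center_y_4 = 188
radius_4 = 36
px1_5 = 232
py1_5 = 156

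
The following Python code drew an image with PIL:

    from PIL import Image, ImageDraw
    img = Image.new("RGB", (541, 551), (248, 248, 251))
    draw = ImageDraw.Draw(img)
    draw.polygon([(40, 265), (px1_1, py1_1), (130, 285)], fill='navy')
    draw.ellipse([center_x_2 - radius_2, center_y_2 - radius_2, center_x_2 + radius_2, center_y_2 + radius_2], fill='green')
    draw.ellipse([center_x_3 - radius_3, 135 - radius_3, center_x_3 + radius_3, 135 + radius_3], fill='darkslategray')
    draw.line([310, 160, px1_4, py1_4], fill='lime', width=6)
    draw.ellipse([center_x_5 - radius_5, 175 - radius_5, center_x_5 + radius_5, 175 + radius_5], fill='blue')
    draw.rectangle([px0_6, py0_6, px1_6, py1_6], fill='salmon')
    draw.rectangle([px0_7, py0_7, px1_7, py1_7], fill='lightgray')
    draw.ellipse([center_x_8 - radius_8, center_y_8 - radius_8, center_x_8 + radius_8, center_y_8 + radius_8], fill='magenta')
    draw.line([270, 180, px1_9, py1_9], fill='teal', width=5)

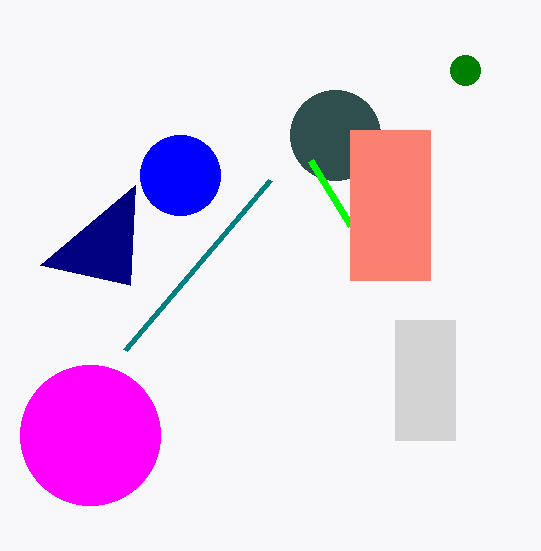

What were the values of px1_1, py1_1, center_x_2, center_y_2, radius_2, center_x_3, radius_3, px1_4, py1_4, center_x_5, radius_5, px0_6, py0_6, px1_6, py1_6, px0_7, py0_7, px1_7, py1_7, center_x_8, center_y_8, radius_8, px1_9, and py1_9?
px1_1 = 135
py1_1 = 185
center_x_2 = 465
center_y_2 = 70
radius_2 = 15
center_x_3 = 335
radius_3 = 45
px1_4 = 350
py1_4 = 225
center_x_5 = 180
radius_5 = 40
px0_6 = 350
py0_6 = 130
px1_6 = 430
py1_6 = 280
px0_7 = 395
py0_7 = 320
px1_7 = 455
py1_7 = 440
center_x_8 = 90
center_y_8 = 435
radius_8 = 70
px1_9 = 125
py1_9 = 350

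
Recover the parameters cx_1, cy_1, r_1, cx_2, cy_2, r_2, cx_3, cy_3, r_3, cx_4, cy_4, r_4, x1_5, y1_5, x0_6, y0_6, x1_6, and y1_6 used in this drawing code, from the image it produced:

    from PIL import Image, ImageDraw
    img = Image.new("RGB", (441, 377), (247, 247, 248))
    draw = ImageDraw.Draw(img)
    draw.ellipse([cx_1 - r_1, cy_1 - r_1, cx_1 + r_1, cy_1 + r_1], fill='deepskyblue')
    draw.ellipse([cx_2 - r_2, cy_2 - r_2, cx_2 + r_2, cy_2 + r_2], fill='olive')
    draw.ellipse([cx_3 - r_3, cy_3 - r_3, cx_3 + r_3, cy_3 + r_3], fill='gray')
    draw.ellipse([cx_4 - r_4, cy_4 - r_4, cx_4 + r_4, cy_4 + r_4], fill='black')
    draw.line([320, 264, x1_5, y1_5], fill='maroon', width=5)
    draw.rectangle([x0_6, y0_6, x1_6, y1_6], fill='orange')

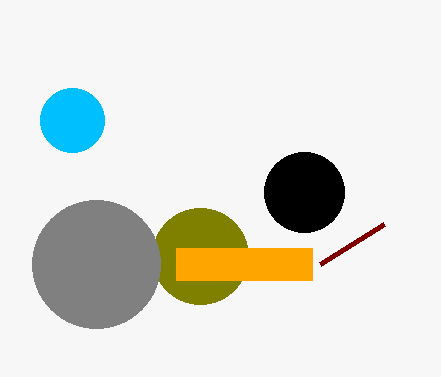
cx_1 = 72; cy_1 = 120; r_1 = 32; cx_2 = 200; cy_2 = 256; r_2 = 48; cx_3 = 96; cy_3 = 264; r_3 = 64; cx_4 = 304; cy_4 = 192; r_4 = 40; x1_5 = 384; y1_5 = 224; x0_6 = 176; y0_6 = 248; x1_6 = 312; y1_6 = 280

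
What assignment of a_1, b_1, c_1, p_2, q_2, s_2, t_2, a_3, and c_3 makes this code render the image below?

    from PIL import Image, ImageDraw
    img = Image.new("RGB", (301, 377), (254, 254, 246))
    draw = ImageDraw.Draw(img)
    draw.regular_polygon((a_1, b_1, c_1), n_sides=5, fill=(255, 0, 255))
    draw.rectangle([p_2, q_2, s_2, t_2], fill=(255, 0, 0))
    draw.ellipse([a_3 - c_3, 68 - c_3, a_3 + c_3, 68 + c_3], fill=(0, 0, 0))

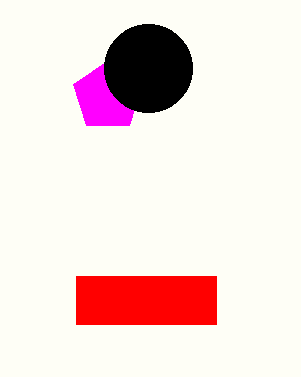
a_1 = 108; b_1 = 96; c_1 = 36; p_2 = 76; q_2 = 276; s_2 = 216; t_2 = 324; a_3 = 148; c_3 = 44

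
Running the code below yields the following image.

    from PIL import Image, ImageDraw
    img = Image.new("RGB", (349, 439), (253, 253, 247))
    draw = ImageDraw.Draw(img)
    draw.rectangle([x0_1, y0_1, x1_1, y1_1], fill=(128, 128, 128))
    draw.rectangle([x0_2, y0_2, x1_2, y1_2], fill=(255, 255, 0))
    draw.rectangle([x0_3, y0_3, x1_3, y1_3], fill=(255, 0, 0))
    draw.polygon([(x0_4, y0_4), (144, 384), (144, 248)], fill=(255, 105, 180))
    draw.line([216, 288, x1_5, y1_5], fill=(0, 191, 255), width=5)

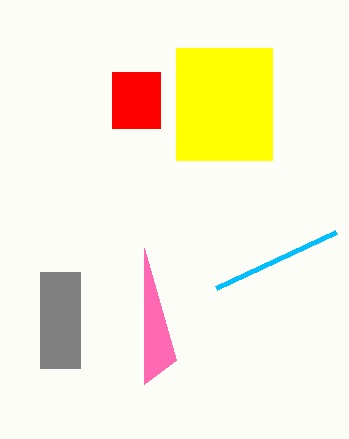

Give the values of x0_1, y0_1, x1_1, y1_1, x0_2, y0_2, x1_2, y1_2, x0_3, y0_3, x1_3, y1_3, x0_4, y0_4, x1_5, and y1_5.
x0_1 = 40, y0_1 = 272, x1_1 = 80, y1_1 = 368, x0_2 = 176, y0_2 = 48, x1_2 = 272, y1_2 = 160, x0_3 = 112, y0_3 = 72, x1_3 = 160, y1_3 = 128, x0_4 = 176, y0_4 = 360, x1_5 = 336, y1_5 = 232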